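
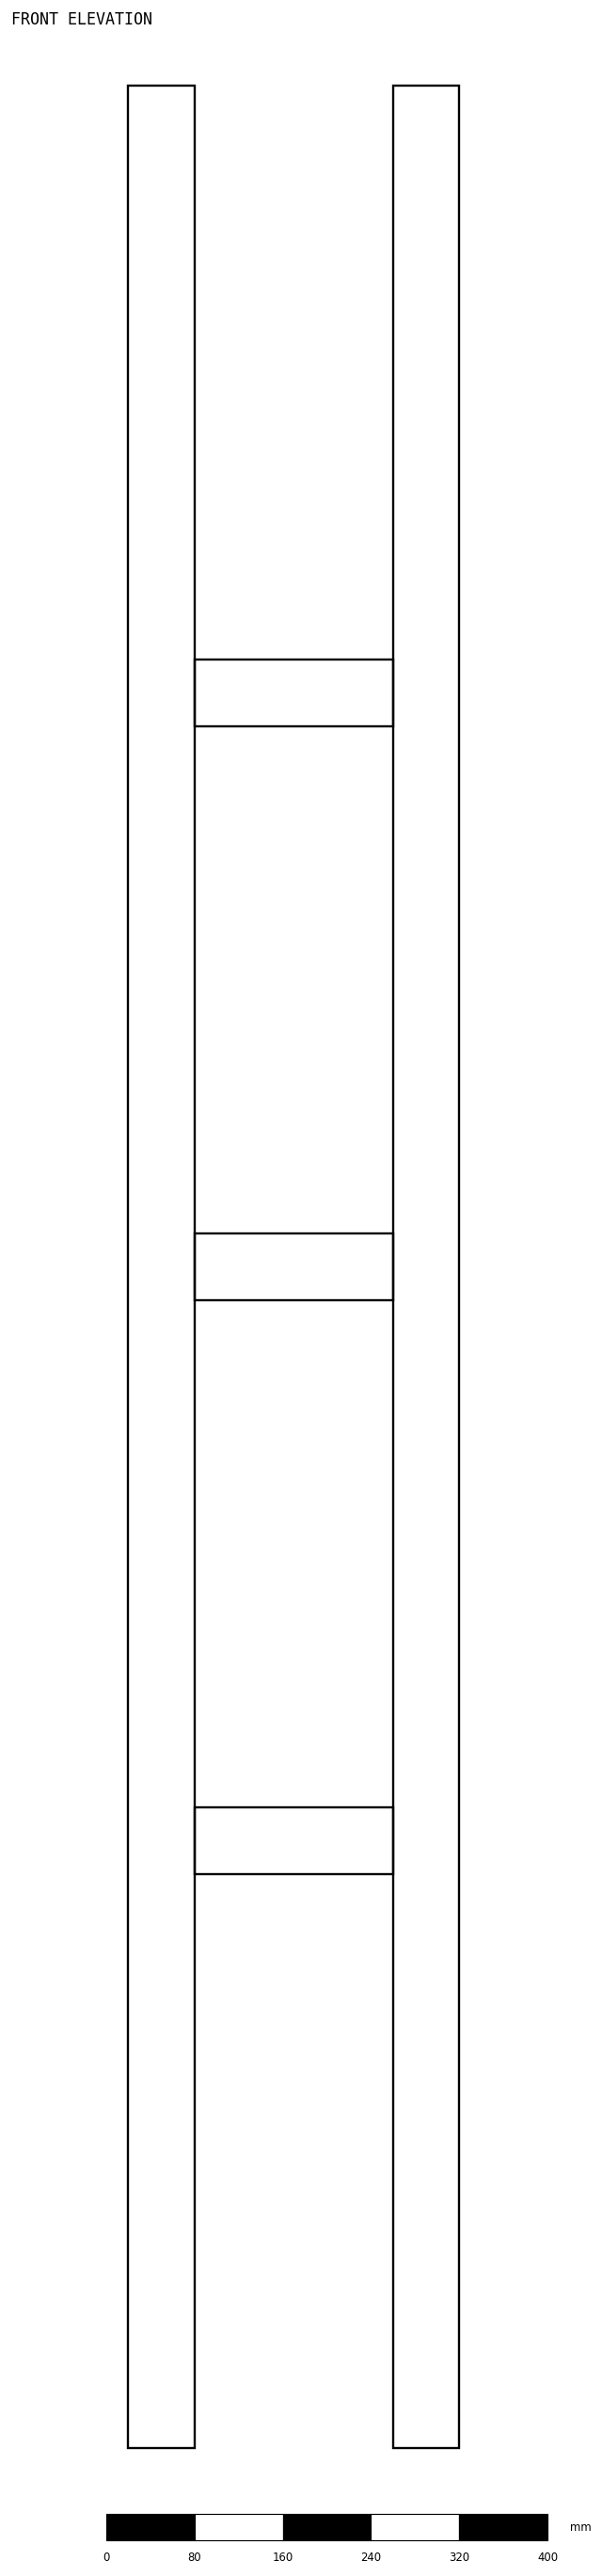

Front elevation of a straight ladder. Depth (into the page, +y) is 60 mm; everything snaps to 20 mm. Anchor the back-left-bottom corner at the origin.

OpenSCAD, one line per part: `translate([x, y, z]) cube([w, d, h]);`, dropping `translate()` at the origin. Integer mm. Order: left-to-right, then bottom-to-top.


cube([60, 60, 2140]);
translate([60, 0, 520]) cube([180, 60, 60]);
translate([60, 0, 1040]) cube([180, 60, 60]);
translate([60, 0, 1560]) cube([180, 60, 60]);
translate([240, 0, 0]) cube([60, 60, 2140]);


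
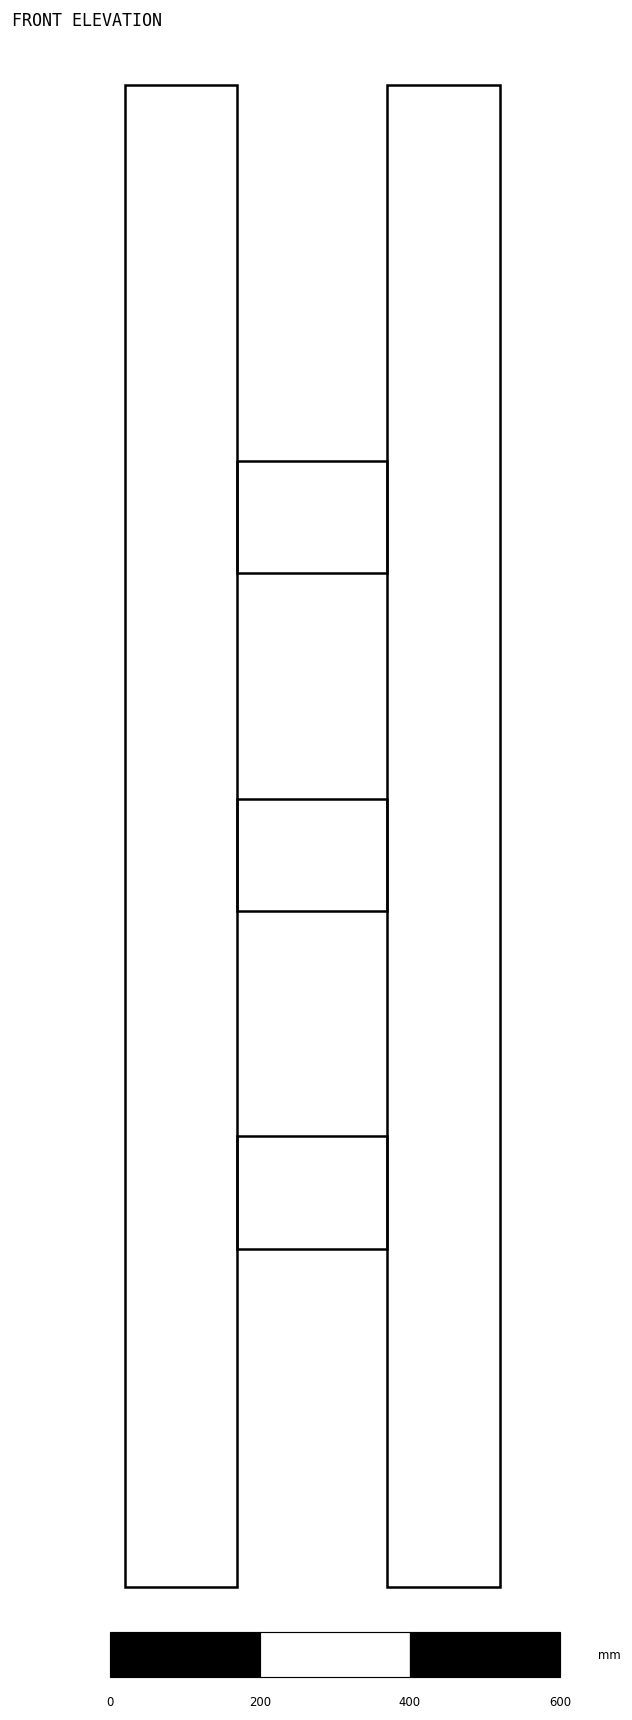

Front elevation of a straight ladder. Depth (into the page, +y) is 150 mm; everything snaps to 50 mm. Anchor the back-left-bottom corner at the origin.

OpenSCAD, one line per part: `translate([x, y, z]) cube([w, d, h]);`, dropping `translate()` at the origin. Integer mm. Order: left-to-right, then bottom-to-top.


cube([150, 150, 2000]);
translate([150, 0, 450]) cube([200, 150, 150]);
translate([150, 0, 900]) cube([200, 150, 150]);
translate([150, 0, 1350]) cube([200, 150, 150]);
translate([350, 0, 0]) cube([150, 150, 2000]);


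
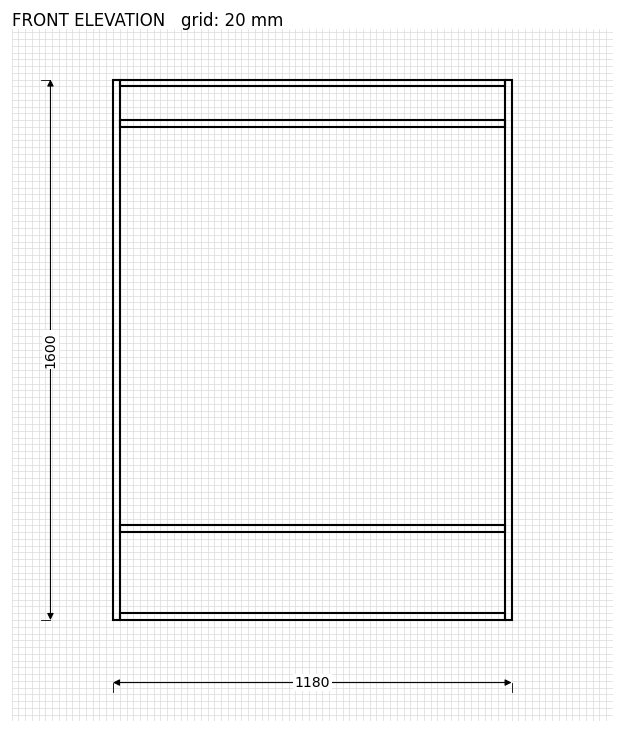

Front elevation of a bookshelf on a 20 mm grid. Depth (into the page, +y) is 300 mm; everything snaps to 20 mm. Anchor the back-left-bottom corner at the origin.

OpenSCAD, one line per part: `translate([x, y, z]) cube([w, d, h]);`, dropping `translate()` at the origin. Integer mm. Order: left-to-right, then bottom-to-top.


cube([20, 300, 1600]);
translate([20, 0, 0]) cube([1140, 300, 20]);
translate([20, 0, 260]) cube([1140, 300, 20]);
translate([20, 0, 1460]) cube([1140, 300, 20]);
translate([20, 0, 1580]) cube([1140, 300, 20]);
translate([1160, 0, 0]) cube([20, 300, 1600]);


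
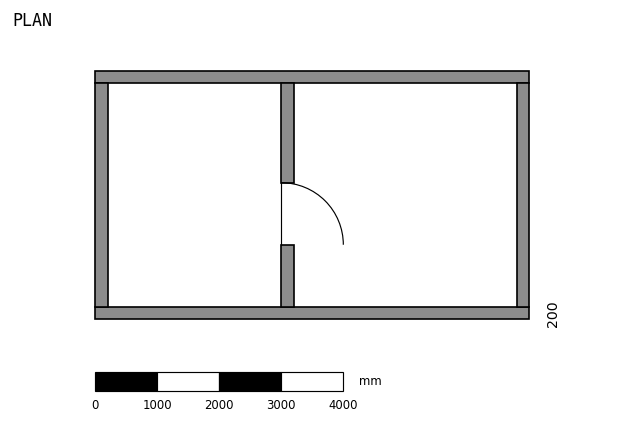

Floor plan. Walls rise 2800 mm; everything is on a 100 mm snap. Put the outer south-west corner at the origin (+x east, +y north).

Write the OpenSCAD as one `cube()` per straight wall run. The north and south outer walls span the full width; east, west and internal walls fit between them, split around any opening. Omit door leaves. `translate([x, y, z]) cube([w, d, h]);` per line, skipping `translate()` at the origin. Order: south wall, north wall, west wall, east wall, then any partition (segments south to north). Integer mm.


cube([7000, 200, 2800]);
translate([0, 3800, 0]) cube([7000, 200, 2800]);
translate([0, 200, 0]) cube([200, 3600, 2800]);
translate([6800, 200, 0]) cube([200, 3600, 2800]);
translate([3000, 200, 0]) cube([200, 1000, 2800]);
translate([3000, 2200, 0]) cube([200, 1600, 2800]);


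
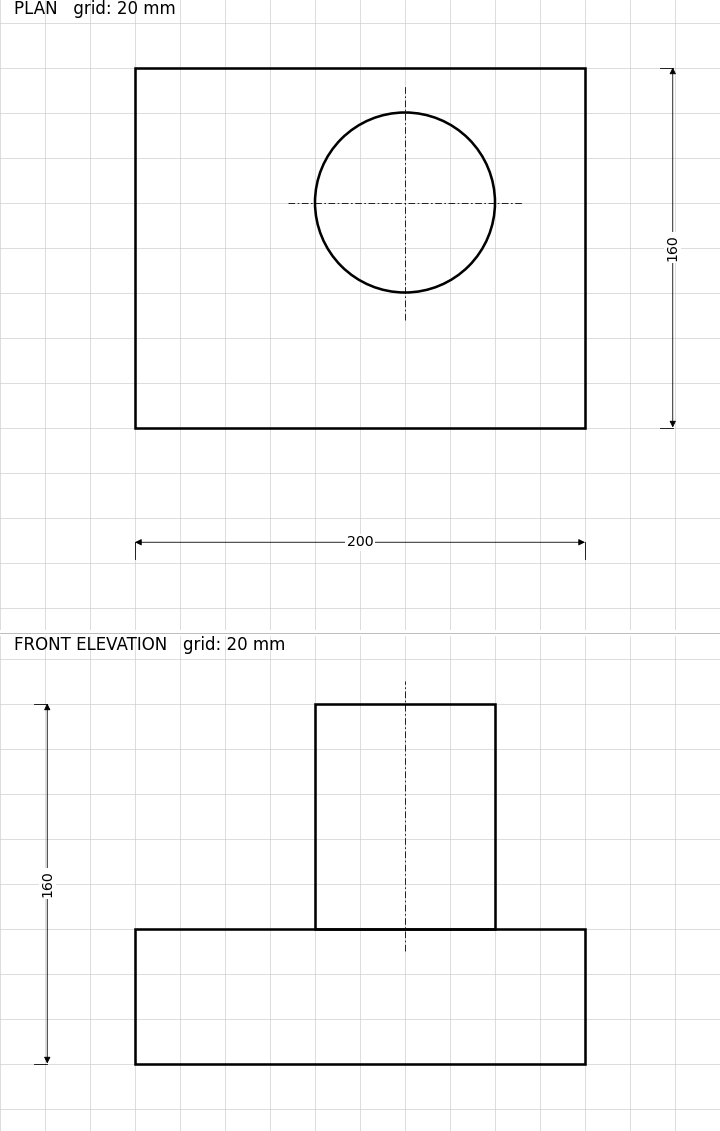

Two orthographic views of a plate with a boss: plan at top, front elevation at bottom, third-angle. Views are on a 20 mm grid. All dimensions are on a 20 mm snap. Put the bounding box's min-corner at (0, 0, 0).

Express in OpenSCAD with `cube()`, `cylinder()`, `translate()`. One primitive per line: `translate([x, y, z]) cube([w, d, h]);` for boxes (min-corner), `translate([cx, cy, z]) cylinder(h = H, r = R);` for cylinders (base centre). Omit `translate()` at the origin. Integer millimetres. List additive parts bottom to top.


cube([200, 160, 60]);
translate([120, 100, 60]) cylinder(h = 100, r = 40);


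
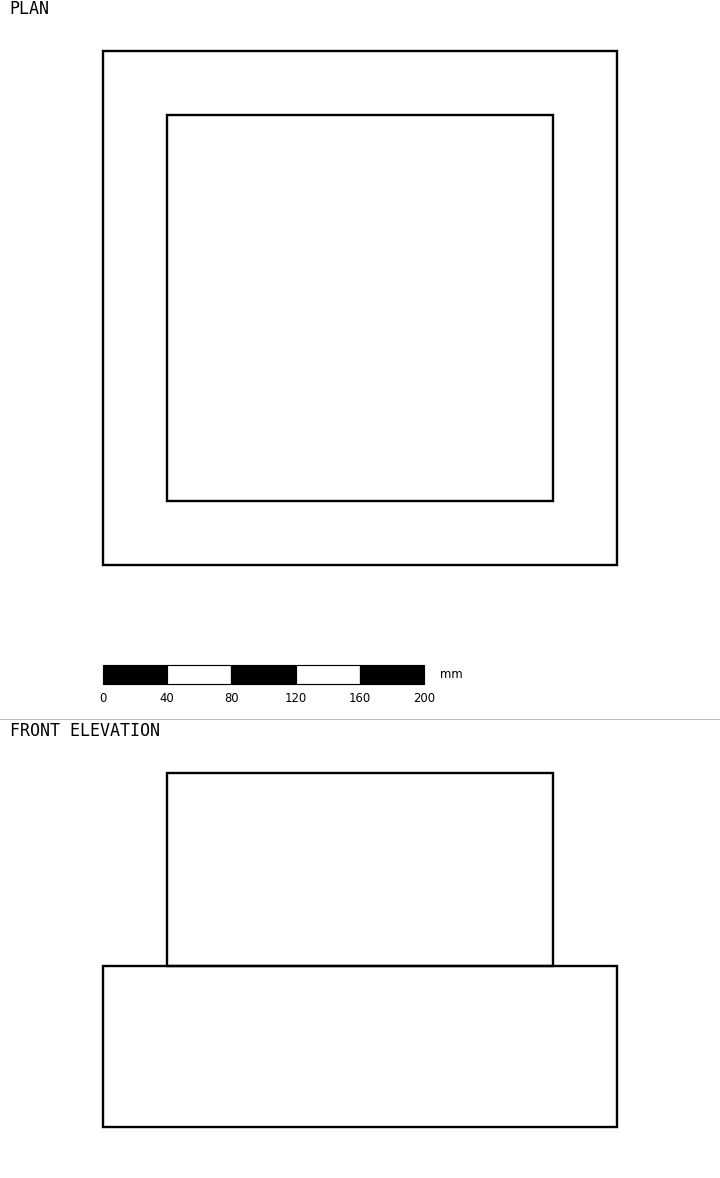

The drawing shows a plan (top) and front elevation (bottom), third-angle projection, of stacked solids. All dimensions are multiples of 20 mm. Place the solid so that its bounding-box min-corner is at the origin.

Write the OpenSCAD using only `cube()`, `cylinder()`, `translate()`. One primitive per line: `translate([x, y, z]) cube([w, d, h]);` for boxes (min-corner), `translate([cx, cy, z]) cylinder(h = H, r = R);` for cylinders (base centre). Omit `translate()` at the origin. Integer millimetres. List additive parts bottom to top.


cube([320, 320, 100]);
translate([40, 40, 100]) cube([240, 240, 120]);


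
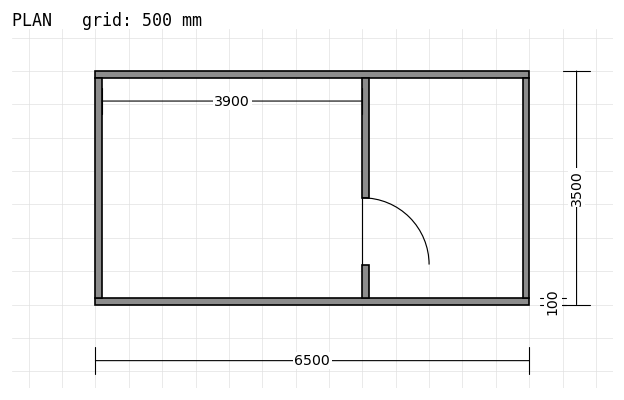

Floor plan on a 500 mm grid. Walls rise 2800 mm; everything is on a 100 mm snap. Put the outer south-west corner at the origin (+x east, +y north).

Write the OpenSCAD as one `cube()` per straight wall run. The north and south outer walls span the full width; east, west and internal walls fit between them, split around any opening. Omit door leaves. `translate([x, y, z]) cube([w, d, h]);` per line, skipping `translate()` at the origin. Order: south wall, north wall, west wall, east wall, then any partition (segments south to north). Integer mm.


cube([6500, 100, 2800]);
translate([0, 3400, 0]) cube([6500, 100, 2800]);
translate([0, 100, 0]) cube([100, 3300, 2800]);
translate([6400, 100, 0]) cube([100, 3300, 2800]);
translate([4000, 100, 0]) cube([100, 500, 2800]);
translate([4000, 1600, 0]) cube([100, 1800, 2800]);


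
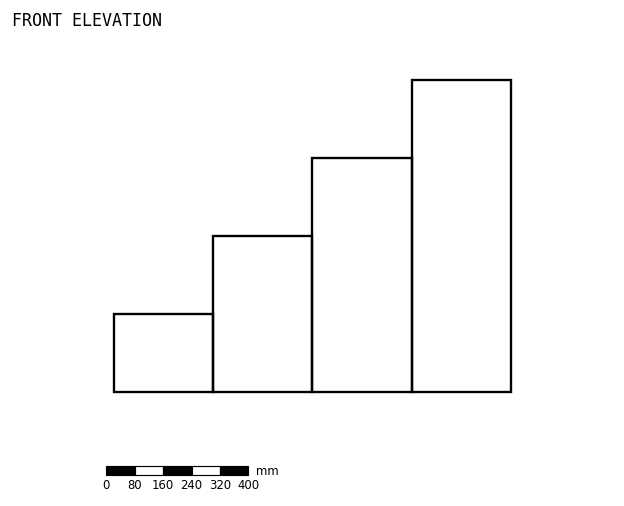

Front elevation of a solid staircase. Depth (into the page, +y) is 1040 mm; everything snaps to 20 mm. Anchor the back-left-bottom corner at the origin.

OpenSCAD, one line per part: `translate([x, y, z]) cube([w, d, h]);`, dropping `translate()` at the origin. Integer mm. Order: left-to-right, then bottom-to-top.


cube([280, 1040, 220]);
translate([280, 0, 0]) cube([280, 1040, 440]);
translate([560, 0, 0]) cube([280, 1040, 660]);
translate([840, 0, 0]) cube([280, 1040, 880]);


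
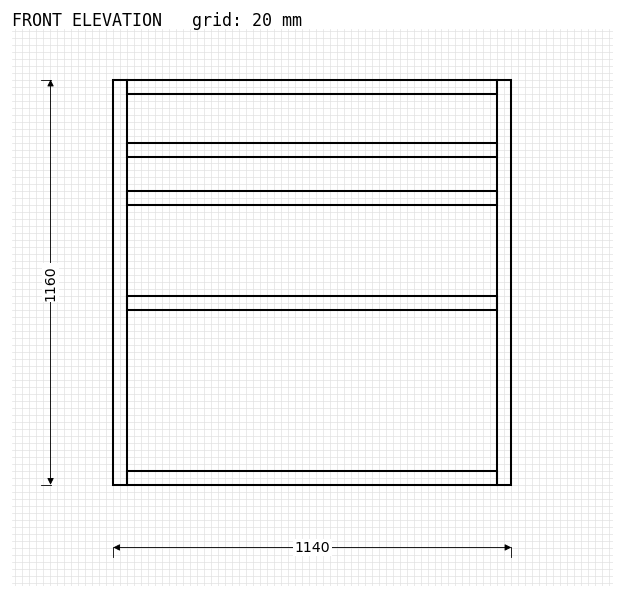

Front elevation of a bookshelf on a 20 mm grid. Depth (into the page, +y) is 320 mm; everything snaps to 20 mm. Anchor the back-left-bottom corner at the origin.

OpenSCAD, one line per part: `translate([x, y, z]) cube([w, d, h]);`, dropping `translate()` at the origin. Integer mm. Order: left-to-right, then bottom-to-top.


cube([40, 320, 1160]);
translate([40, 0, 0]) cube([1060, 320, 40]);
translate([40, 0, 500]) cube([1060, 320, 40]);
translate([40, 0, 800]) cube([1060, 320, 40]);
translate([40, 0, 940]) cube([1060, 320, 40]);
translate([40, 0, 1120]) cube([1060, 320, 40]);
translate([1100, 0, 0]) cube([40, 320, 1160]);


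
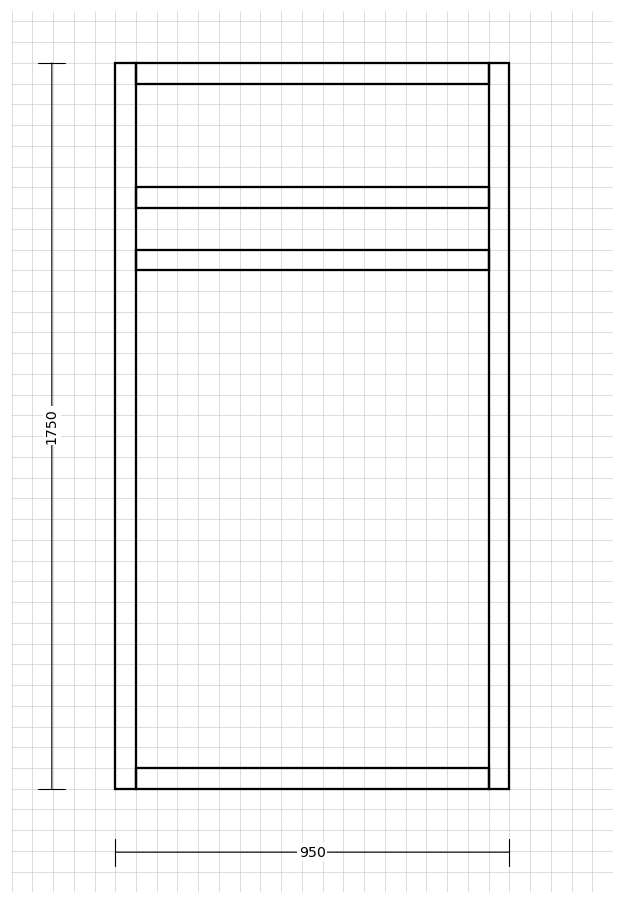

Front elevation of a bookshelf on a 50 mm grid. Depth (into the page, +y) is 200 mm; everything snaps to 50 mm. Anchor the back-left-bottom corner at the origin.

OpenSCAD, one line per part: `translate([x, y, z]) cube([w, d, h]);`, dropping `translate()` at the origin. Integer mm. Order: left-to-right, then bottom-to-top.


cube([50, 200, 1750]);
translate([50, 0, 0]) cube([850, 200, 50]);
translate([50, 0, 1250]) cube([850, 200, 50]);
translate([50, 0, 1400]) cube([850, 200, 50]);
translate([50, 0, 1700]) cube([850, 200, 50]);
translate([900, 0, 0]) cube([50, 200, 1750]);


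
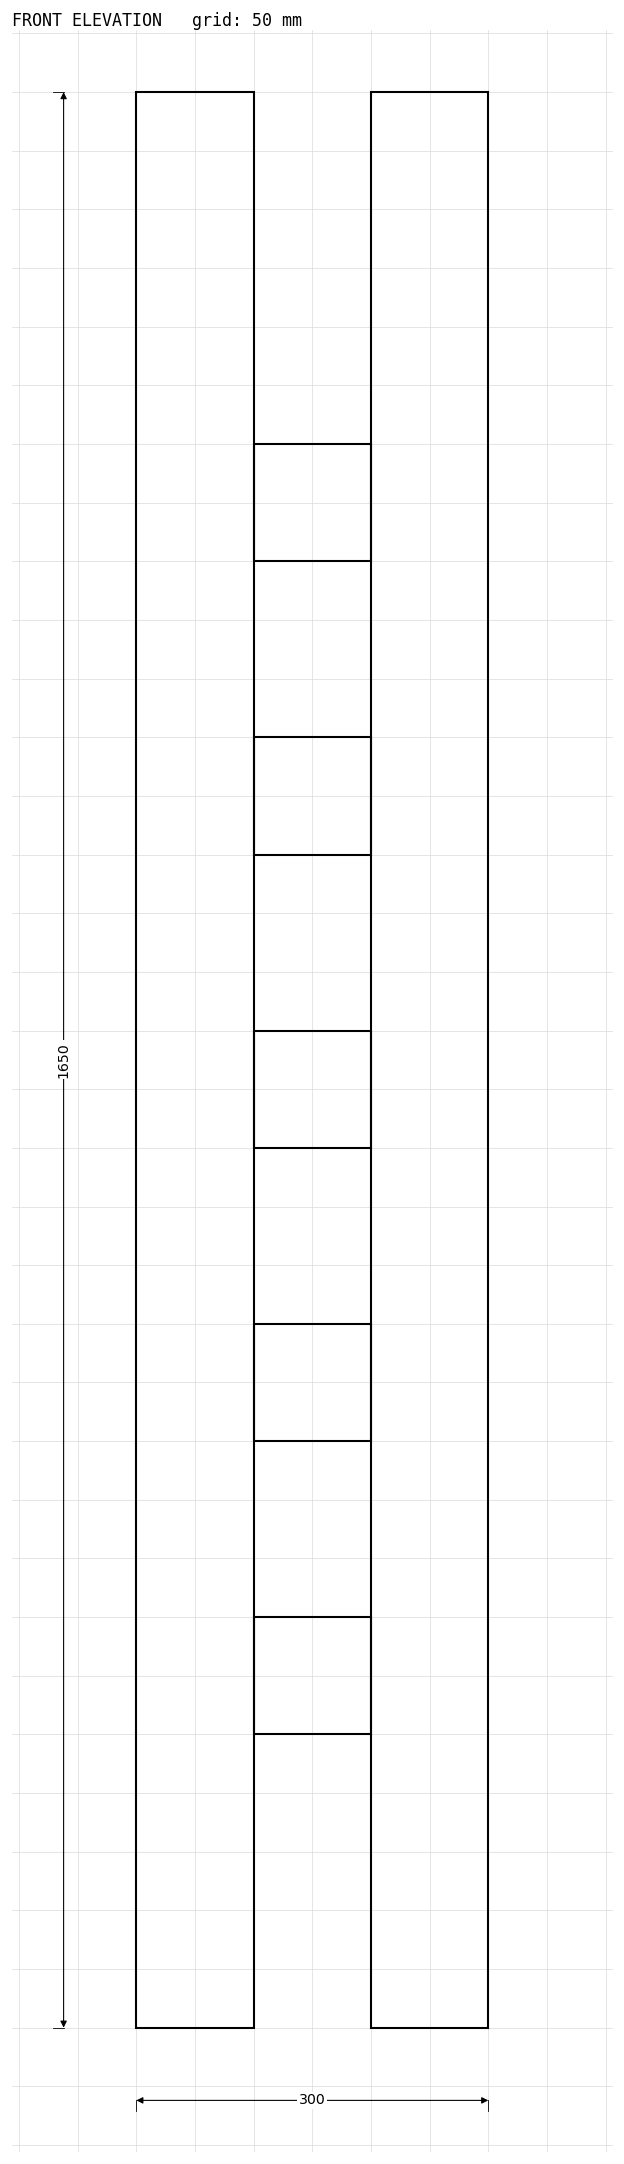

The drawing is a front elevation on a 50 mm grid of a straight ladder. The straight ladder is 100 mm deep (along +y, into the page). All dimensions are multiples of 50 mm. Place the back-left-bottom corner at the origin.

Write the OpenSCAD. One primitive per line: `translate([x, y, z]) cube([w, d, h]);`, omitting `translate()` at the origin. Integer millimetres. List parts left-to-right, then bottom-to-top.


cube([100, 100, 1650]);
translate([100, 0, 250]) cube([100, 100, 100]);
translate([100, 0, 500]) cube([100, 100, 100]);
translate([100, 0, 750]) cube([100, 100, 100]);
translate([100, 0, 1000]) cube([100, 100, 100]);
translate([100, 0, 1250]) cube([100, 100, 100]);
translate([200, 0, 0]) cube([100, 100, 1650]);


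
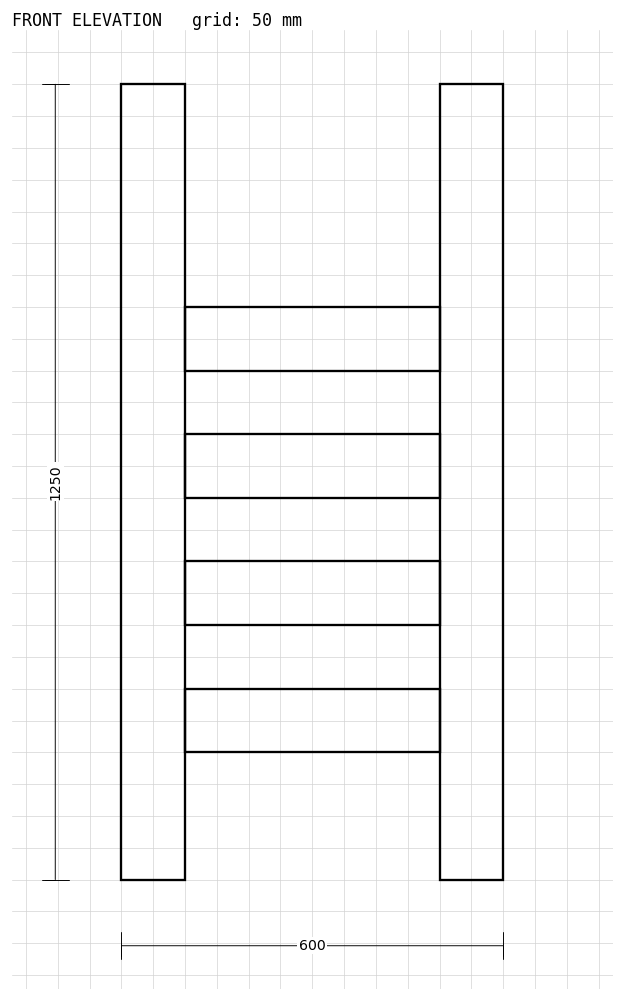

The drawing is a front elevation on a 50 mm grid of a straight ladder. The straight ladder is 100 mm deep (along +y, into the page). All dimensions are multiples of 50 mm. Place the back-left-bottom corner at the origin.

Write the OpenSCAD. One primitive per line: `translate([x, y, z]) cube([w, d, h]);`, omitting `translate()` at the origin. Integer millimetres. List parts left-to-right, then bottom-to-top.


cube([100, 100, 1250]);
translate([100, 0, 200]) cube([400, 100, 100]);
translate([100, 0, 400]) cube([400, 100, 100]);
translate([100, 0, 600]) cube([400, 100, 100]);
translate([100, 0, 800]) cube([400, 100, 100]);
translate([500, 0, 0]) cube([100, 100, 1250]);


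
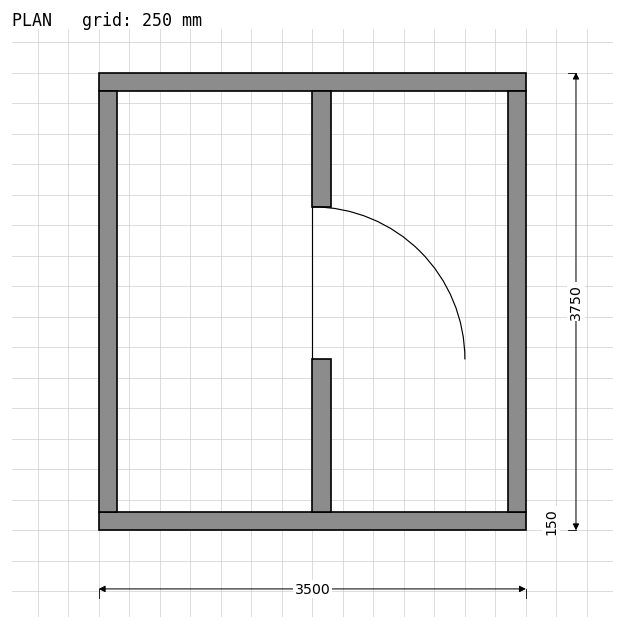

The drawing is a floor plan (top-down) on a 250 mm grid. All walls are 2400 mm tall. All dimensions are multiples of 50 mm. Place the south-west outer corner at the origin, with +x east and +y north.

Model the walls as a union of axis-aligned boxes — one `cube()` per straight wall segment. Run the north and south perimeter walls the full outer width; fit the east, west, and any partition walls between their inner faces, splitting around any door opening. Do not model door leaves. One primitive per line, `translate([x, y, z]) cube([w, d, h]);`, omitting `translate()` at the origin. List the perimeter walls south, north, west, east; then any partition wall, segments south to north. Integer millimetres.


cube([3500, 150, 2400]);
translate([0, 3600, 0]) cube([3500, 150, 2400]);
translate([0, 150, 0]) cube([150, 3450, 2400]);
translate([3350, 150, 0]) cube([150, 3450, 2400]);
translate([1750, 150, 0]) cube([150, 1250, 2400]);
translate([1750, 2650, 0]) cube([150, 950, 2400]);


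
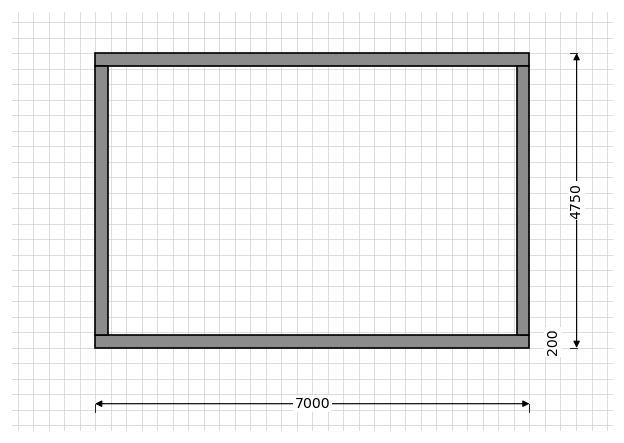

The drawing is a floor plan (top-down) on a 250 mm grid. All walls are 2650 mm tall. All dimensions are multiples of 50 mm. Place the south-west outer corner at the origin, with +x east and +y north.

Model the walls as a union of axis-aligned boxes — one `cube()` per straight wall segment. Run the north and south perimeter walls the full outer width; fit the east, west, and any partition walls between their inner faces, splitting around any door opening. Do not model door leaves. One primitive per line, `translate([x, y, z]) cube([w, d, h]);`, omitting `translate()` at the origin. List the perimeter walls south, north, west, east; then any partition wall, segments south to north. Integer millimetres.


cube([7000, 200, 2650]);
translate([0, 4550, 0]) cube([7000, 200, 2650]);
translate([0, 200, 0]) cube([200, 4350, 2650]);
translate([6800, 200, 0]) cube([200, 4350, 2650]);


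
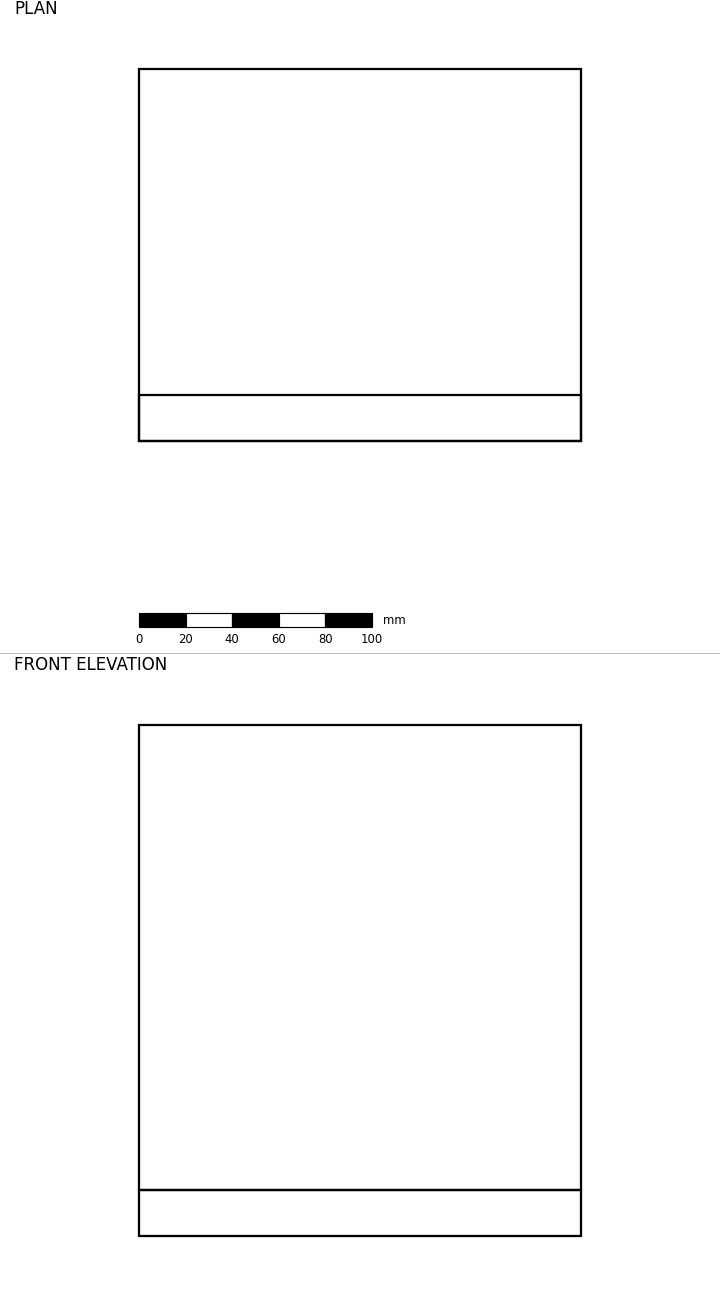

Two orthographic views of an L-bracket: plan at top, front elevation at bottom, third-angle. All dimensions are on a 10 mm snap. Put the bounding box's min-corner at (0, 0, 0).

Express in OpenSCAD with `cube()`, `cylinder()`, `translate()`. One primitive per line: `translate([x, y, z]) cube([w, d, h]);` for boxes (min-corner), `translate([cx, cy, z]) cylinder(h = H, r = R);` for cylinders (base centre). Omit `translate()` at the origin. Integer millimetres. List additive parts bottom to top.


cube([190, 160, 20]);
translate([0, 0, 20]) cube([190, 20, 200]);


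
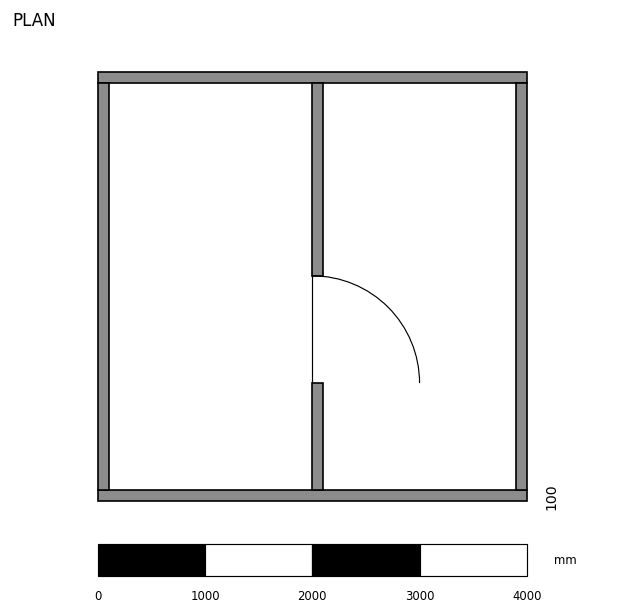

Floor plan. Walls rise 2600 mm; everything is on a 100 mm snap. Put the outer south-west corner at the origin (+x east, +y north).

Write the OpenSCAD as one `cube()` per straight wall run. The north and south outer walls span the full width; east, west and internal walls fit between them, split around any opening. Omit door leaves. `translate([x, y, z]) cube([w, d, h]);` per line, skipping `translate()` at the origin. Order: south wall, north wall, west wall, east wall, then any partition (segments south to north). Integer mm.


cube([4000, 100, 2600]);
translate([0, 3900, 0]) cube([4000, 100, 2600]);
translate([0, 100, 0]) cube([100, 3800, 2600]);
translate([3900, 100, 0]) cube([100, 3800, 2600]);
translate([2000, 100, 0]) cube([100, 1000, 2600]);
translate([2000, 2100, 0]) cube([100, 1800, 2600]);


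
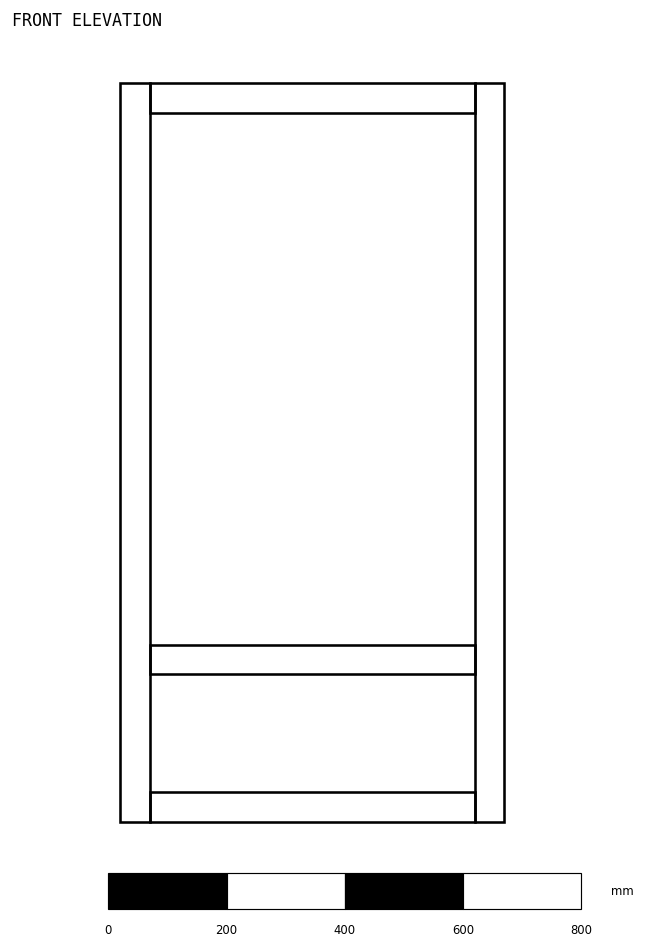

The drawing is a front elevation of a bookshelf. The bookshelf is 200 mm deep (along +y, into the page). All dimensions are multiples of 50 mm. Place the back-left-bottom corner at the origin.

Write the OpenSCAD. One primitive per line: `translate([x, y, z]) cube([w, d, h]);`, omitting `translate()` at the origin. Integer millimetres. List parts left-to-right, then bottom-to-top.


cube([50, 200, 1250]);
translate([50, 0, 0]) cube([550, 200, 50]);
translate([50, 0, 250]) cube([550, 200, 50]);
translate([50, 0, 1200]) cube([550, 200, 50]);
translate([600, 0, 0]) cube([50, 200, 1250]);


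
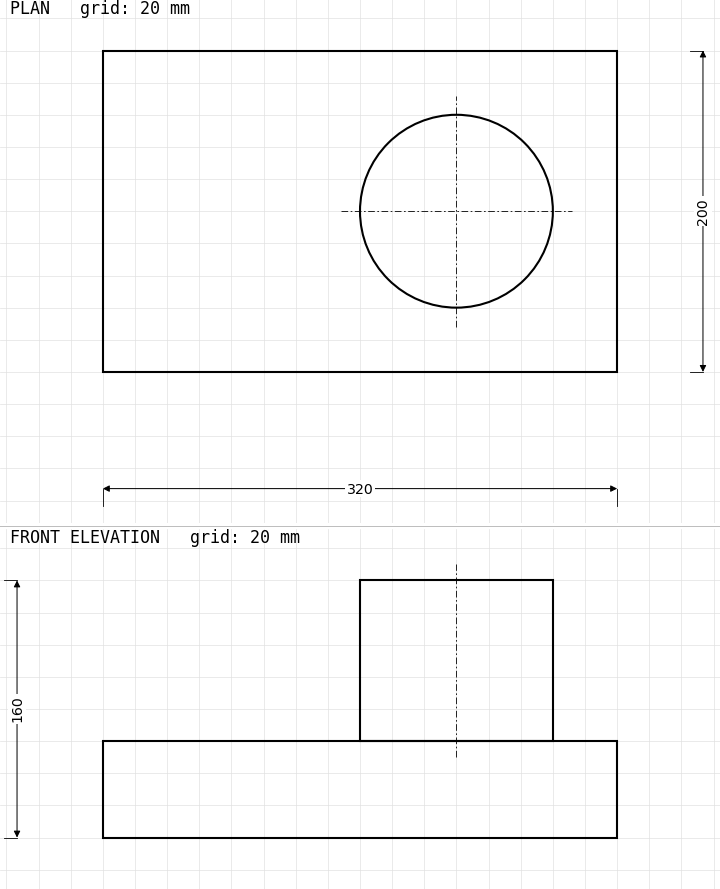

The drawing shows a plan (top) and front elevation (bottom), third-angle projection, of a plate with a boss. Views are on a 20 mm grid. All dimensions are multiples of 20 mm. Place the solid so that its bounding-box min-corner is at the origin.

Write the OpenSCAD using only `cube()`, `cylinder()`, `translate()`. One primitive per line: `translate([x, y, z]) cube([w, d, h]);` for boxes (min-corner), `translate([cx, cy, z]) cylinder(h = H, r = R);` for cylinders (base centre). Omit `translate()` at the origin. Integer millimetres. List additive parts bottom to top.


cube([320, 200, 60]);
translate([220, 100, 60]) cylinder(h = 100, r = 60);


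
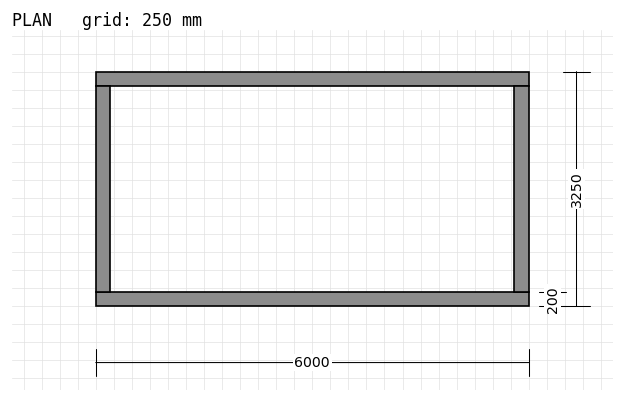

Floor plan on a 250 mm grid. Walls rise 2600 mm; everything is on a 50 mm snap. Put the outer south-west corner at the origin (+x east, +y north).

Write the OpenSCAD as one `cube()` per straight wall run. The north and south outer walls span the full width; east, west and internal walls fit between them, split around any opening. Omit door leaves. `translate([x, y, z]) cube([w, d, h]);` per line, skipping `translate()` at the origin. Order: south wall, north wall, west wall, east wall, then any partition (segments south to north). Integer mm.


cube([6000, 200, 2600]);
translate([0, 3050, 0]) cube([6000, 200, 2600]);
translate([0, 200, 0]) cube([200, 2850, 2600]);
translate([5800, 200, 0]) cube([200, 2850, 2600]);


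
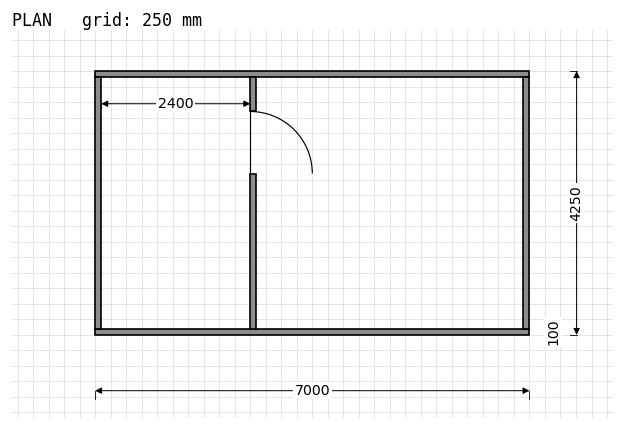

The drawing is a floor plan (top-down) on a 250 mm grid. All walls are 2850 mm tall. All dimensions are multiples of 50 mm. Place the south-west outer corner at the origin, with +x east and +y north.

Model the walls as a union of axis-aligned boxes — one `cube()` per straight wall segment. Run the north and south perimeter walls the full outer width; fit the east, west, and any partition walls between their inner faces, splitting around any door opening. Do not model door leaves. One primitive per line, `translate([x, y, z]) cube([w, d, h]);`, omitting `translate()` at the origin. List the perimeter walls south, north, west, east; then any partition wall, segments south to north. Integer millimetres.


cube([7000, 100, 2850]);
translate([0, 4150, 0]) cube([7000, 100, 2850]);
translate([0, 100, 0]) cube([100, 4050, 2850]);
translate([6900, 100, 0]) cube([100, 4050, 2850]);
translate([2500, 100, 0]) cube([100, 2500, 2850]);
translate([2500, 3600, 0]) cube([100, 550, 2850]);


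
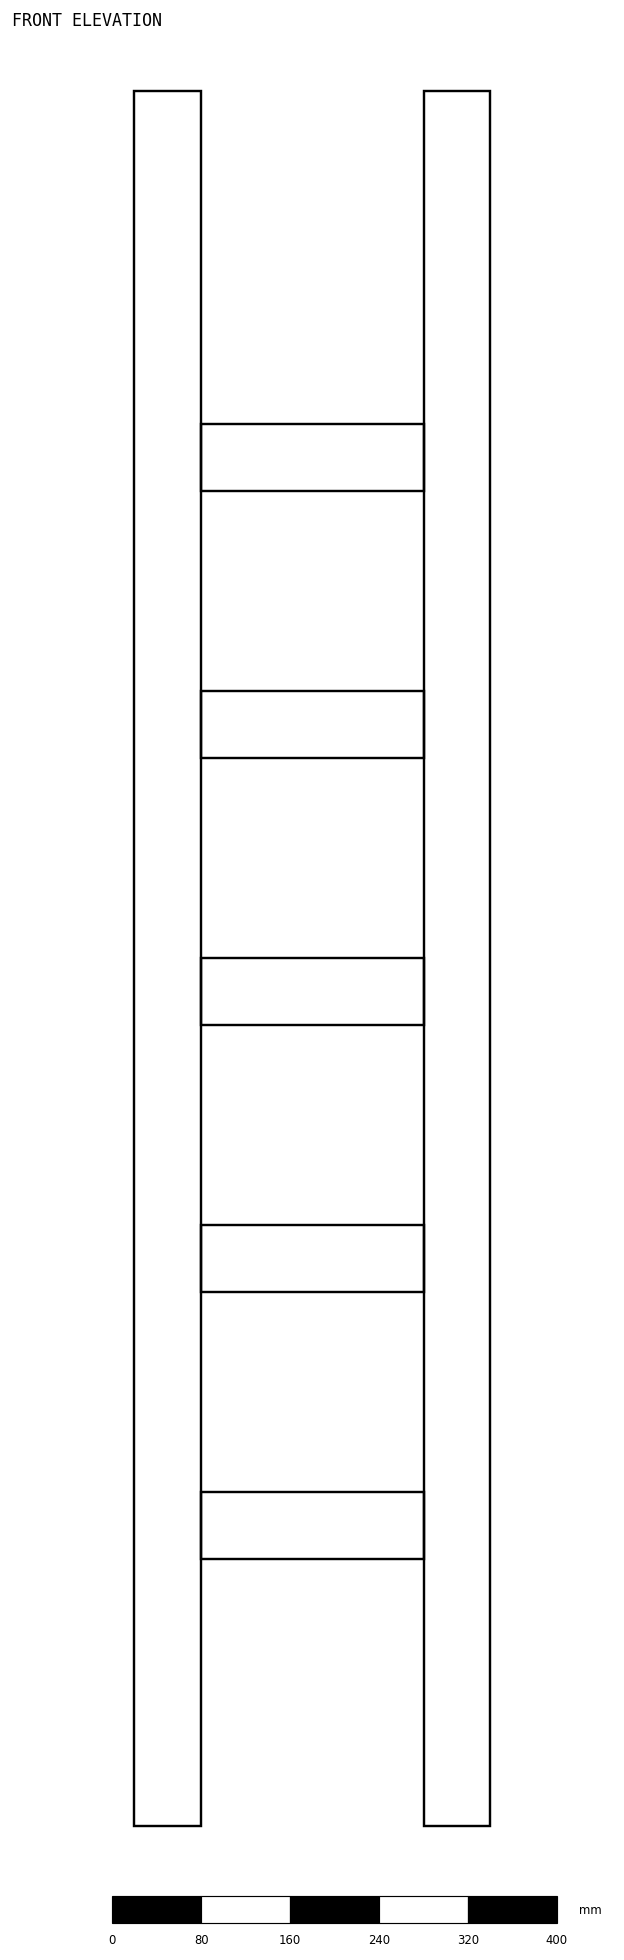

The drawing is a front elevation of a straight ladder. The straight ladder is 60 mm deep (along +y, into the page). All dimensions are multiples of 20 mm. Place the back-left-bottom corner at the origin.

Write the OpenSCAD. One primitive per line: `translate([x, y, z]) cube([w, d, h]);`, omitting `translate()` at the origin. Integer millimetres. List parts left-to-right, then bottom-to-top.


cube([60, 60, 1560]);
translate([60, 0, 240]) cube([200, 60, 60]);
translate([60, 0, 480]) cube([200, 60, 60]);
translate([60, 0, 720]) cube([200, 60, 60]);
translate([60, 0, 960]) cube([200, 60, 60]);
translate([60, 0, 1200]) cube([200, 60, 60]);
translate([260, 0, 0]) cube([60, 60, 1560]);


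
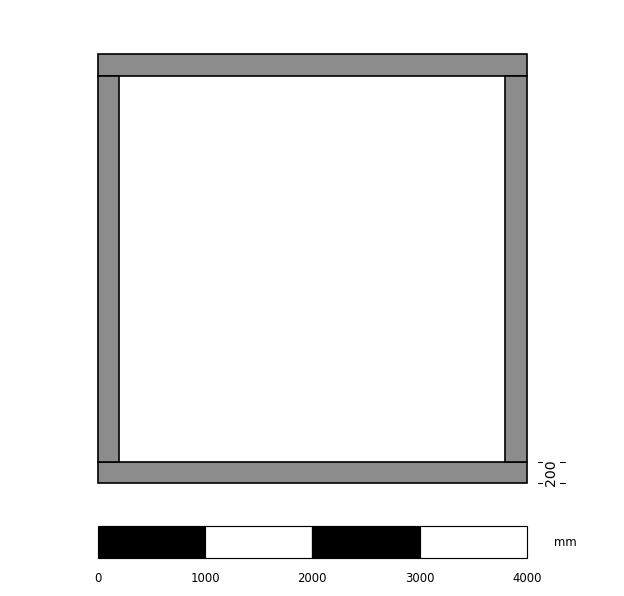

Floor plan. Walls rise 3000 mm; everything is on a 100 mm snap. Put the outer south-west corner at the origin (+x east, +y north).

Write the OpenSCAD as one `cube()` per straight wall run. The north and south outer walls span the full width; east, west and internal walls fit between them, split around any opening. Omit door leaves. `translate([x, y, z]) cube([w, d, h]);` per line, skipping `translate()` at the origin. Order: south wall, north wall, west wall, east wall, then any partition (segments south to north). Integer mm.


cube([4000, 200, 3000]);
translate([0, 3800, 0]) cube([4000, 200, 3000]);
translate([0, 200, 0]) cube([200, 3600, 3000]);
translate([3800, 200, 0]) cube([200, 3600, 3000]);


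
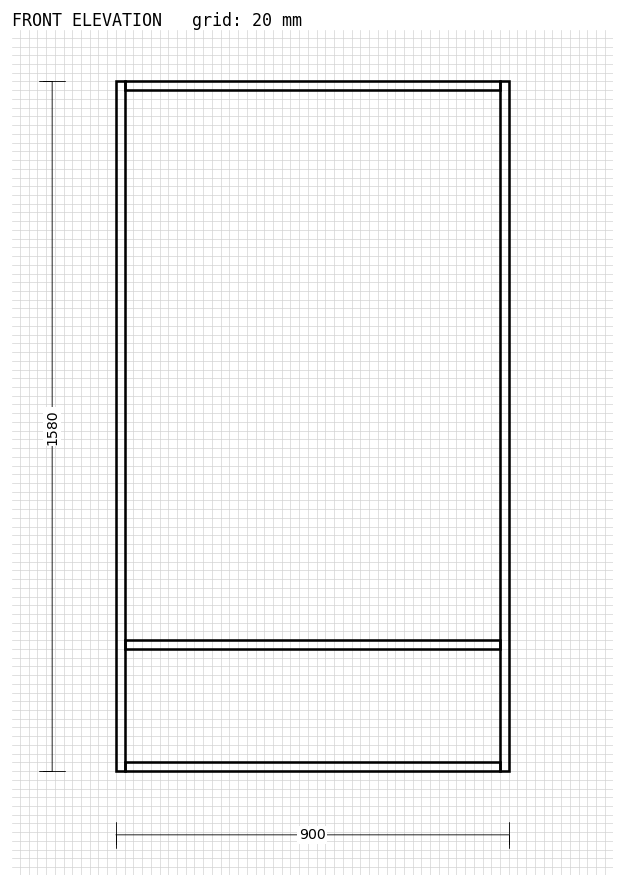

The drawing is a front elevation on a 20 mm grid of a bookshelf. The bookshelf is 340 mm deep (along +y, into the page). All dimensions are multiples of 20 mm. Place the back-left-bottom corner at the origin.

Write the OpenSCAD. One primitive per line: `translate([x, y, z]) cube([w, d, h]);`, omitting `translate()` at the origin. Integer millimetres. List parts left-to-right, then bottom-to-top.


cube([20, 340, 1580]);
translate([20, 0, 0]) cube([860, 340, 20]);
translate([20, 0, 280]) cube([860, 340, 20]);
translate([20, 0, 1560]) cube([860, 340, 20]);
translate([880, 0, 0]) cube([20, 340, 1580]);


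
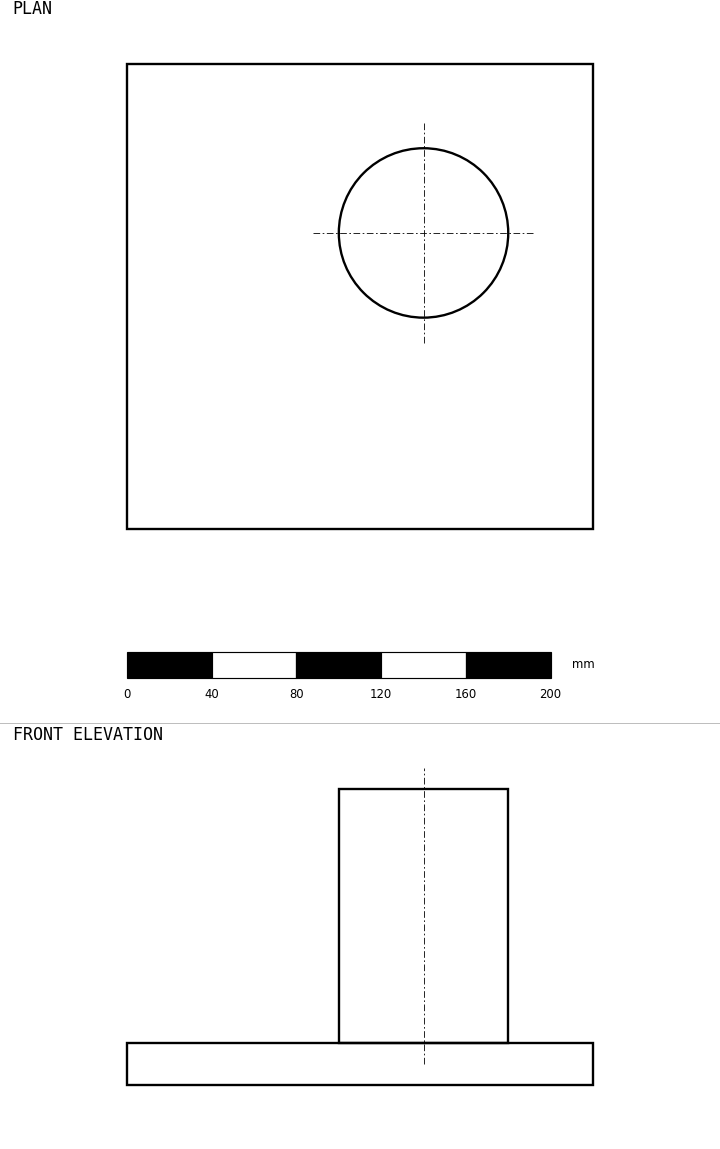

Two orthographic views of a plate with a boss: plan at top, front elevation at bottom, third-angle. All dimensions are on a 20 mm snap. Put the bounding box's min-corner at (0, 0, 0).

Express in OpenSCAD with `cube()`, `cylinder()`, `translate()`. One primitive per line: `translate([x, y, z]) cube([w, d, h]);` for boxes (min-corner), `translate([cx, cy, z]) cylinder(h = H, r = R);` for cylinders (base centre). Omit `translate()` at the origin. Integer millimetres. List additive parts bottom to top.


cube([220, 220, 20]);
translate([140, 140, 20]) cylinder(h = 120, r = 40);


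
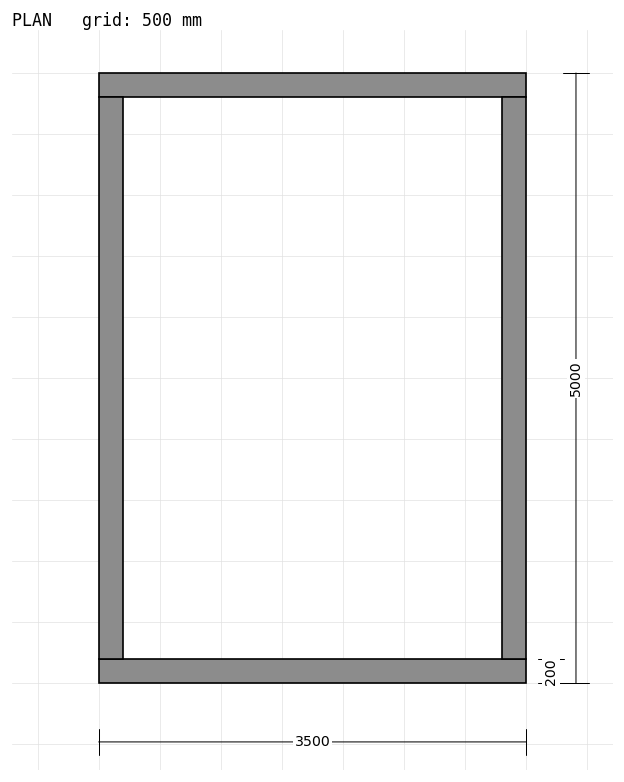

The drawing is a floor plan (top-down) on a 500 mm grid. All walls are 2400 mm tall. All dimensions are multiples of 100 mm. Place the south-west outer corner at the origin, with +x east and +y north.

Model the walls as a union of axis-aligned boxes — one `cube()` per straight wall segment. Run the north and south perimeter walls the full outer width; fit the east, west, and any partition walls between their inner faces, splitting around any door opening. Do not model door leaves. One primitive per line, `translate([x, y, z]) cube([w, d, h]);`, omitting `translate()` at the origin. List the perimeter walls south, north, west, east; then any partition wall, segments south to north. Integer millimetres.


cube([3500, 200, 2400]);
translate([0, 4800, 0]) cube([3500, 200, 2400]);
translate([0, 200, 0]) cube([200, 4600, 2400]);
translate([3300, 200, 0]) cube([200, 4600, 2400]);


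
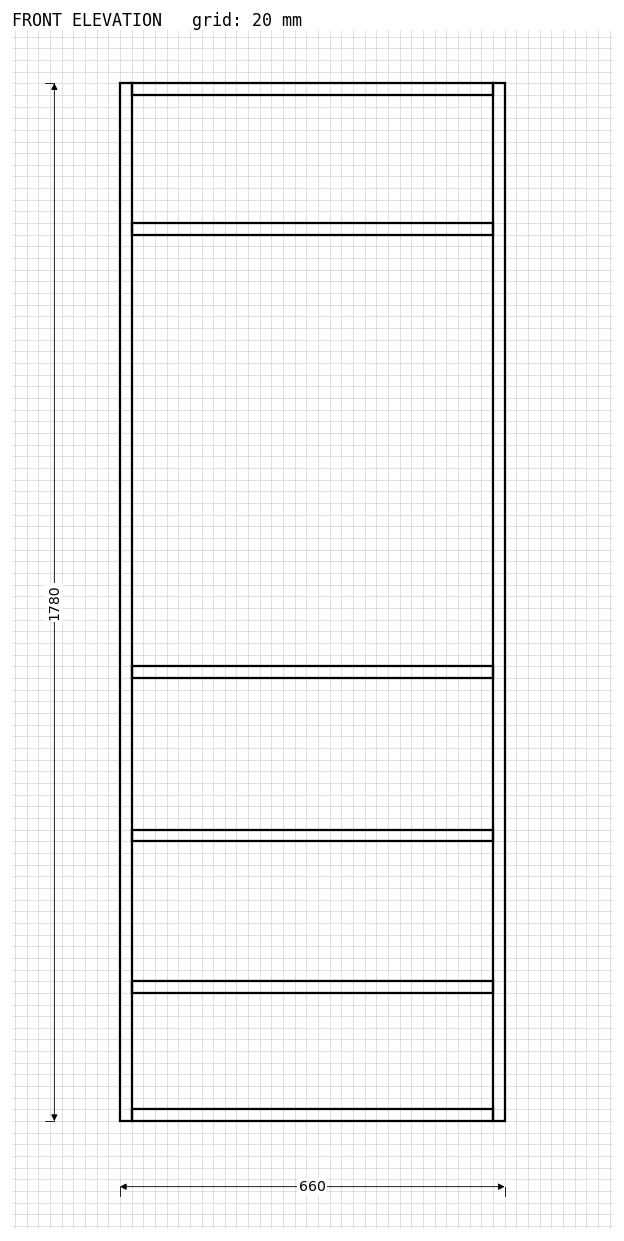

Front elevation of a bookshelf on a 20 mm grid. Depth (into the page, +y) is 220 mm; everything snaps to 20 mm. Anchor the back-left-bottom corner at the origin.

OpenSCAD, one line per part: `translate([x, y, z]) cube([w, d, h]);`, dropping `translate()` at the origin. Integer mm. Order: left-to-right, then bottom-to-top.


cube([20, 220, 1780]);
translate([20, 0, 0]) cube([620, 220, 20]);
translate([20, 0, 220]) cube([620, 220, 20]);
translate([20, 0, 480]) cube([620, 220, 20]);
translate([20, 0, 760]) cube([620, 220, 20]);
translate([20, 0, 1520]) cube([620, 220, 20]);
translate([20, 0, 1760]) cube([620, 220, 20]);
translate([640, 0, 0]) cube([20, 220, 1780]);


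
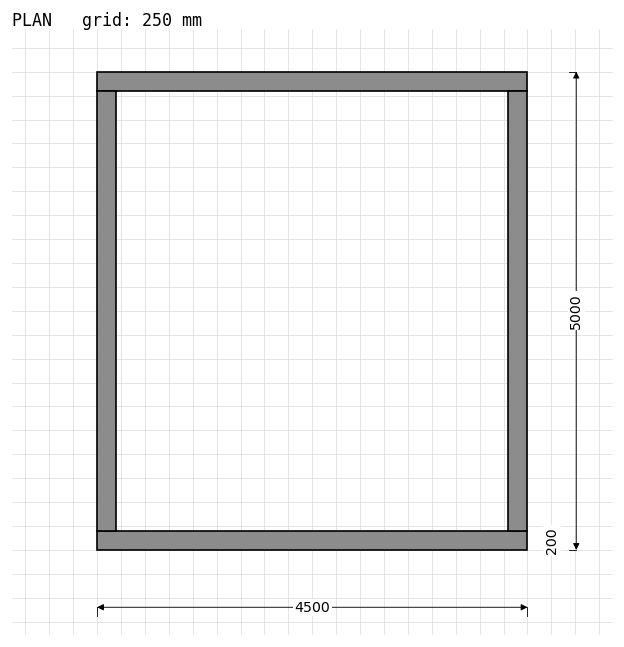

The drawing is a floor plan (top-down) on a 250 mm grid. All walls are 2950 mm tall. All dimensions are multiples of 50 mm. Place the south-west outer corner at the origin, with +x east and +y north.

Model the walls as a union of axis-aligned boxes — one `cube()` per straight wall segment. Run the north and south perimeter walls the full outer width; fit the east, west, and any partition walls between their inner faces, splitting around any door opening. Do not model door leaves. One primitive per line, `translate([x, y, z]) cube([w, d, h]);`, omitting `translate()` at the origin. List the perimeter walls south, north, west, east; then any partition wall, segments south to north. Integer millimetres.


cube([4500, 200, 2950]);
translate([0, 4800, 0]) cube([4500, 200, 2950]);
translate([0, 200, 0]) cube([200, 4600, 2950]);
translate([4300, 200, 0]) cube([200, 4600, 2950]);


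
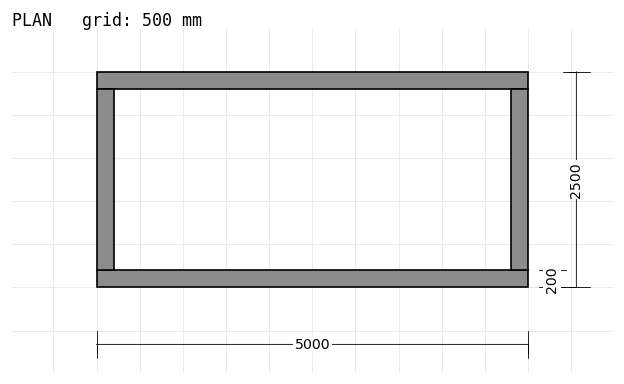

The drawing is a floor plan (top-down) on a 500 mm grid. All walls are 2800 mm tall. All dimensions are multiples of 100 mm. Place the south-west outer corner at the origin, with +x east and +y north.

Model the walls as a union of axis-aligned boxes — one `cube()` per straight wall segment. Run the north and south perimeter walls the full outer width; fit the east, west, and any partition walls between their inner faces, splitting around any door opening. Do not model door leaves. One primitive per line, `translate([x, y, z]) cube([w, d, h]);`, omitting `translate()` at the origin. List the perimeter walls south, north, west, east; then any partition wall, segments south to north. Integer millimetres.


cube([5000, 200, 2800]);
translate([0, 2300, 0]) cube([5000, 200, 2800]);
translate([0, 200, 0]) cube([200, 2100, 2800]);
translate([4800, 200, 0]) cube([200, 2100, 2800]);


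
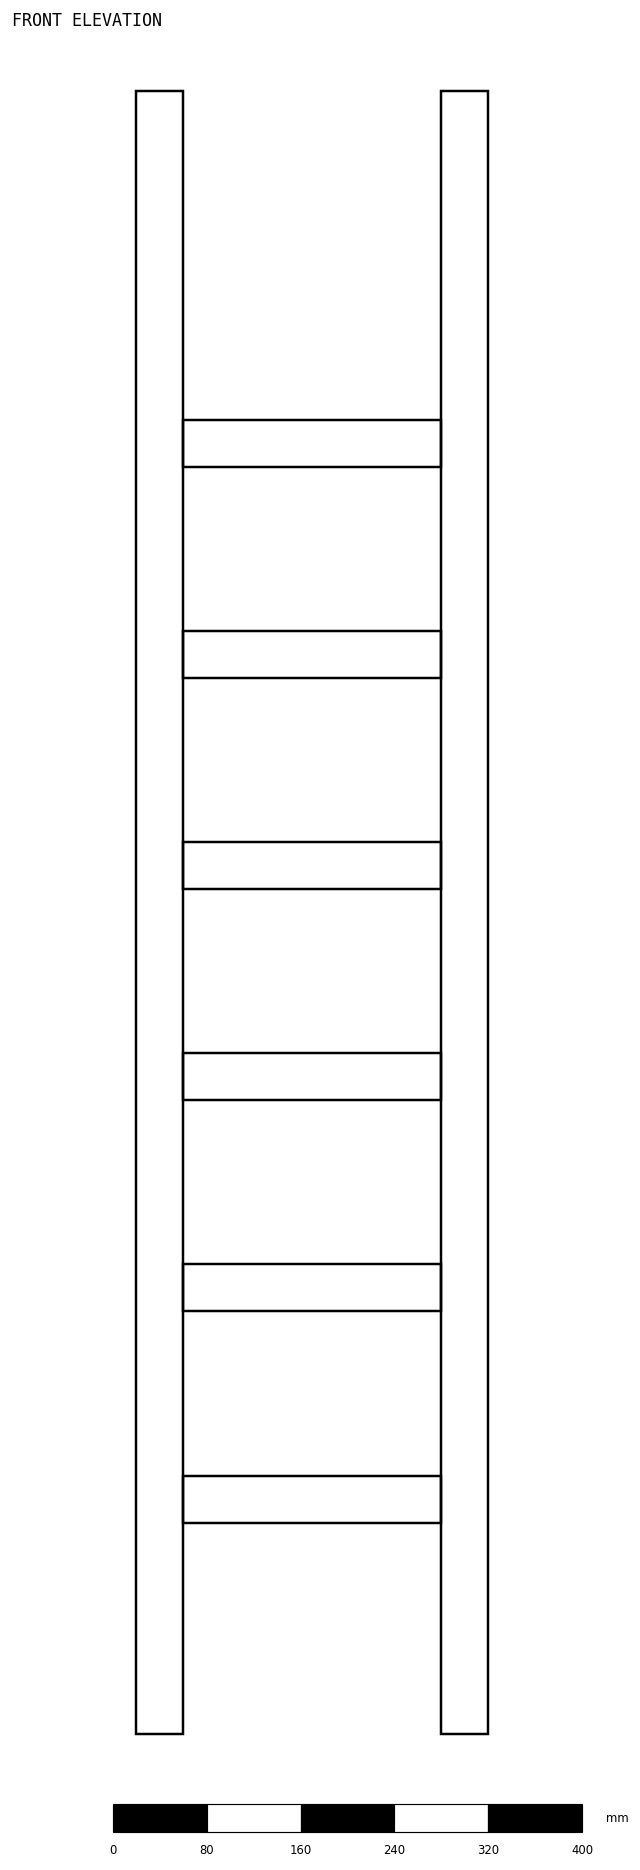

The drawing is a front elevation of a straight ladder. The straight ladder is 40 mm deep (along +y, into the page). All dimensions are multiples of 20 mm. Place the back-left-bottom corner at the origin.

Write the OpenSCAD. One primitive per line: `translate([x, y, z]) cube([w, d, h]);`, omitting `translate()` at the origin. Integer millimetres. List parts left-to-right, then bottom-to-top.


cube([40, 40, 1400]);
translate([40, 0, 180]) cube([220, 40, 40]);
translate([40, 0, 360]) cube([220, 40, 40]);
translate([40, 0, 540]) cube([220, 40, 40]);
translate([40, 0, 720]) cube([220, 40, 40]);
translate([40, 0, 900]) cube([220, 40, 40]);
translate([40, 0, 1080]) cube([220, 40, 40]);
translate([260, 0, 0]) cube([40, 40, 1400]);


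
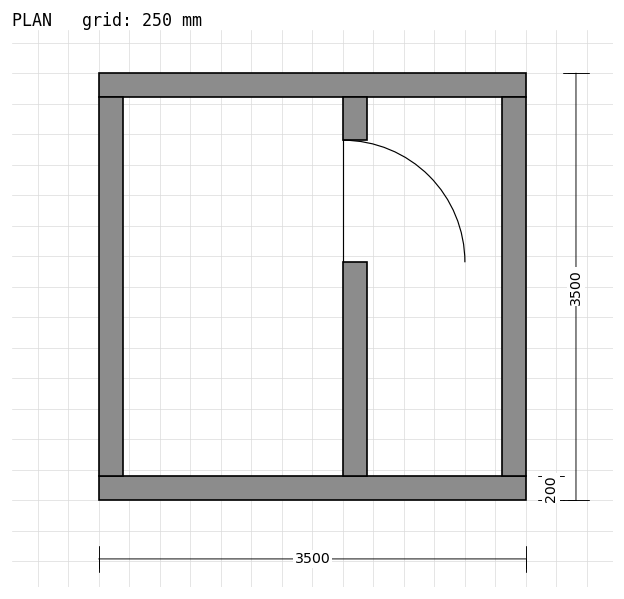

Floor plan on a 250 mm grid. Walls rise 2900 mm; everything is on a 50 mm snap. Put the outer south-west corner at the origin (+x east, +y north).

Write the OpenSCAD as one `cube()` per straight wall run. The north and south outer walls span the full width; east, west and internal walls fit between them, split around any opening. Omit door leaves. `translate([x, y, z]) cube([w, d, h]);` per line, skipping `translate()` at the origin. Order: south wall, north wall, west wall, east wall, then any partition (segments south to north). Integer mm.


cube([3500, 200, 2900]);
translate([0, 3300, 0]) cube([3500, 200, 2900]);
translate([0, 200, 0]) cube([200, 3100, 2900]);
translate([3300, 200, 0]) cube([200, 3100, 2900]);
translate([2000, 200, 0]) cube([200, 1750, 2900]);
translate([2000, 2950, 0]) cube([200, 350, 2900]);


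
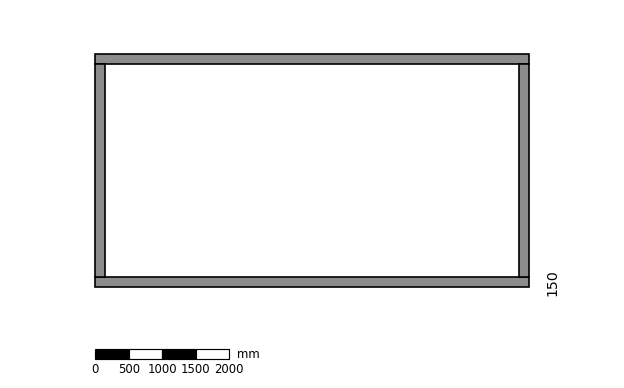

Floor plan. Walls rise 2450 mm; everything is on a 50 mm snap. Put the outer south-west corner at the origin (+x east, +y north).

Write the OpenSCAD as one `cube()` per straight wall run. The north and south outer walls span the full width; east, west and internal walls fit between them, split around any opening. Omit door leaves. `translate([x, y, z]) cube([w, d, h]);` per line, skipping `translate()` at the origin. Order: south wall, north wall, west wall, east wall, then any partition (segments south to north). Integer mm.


cube([6500, 150, 2450]);
translate([0, 3350, 0]) cube([6500, 150, 2450]);
translate([0, 150, 0]) cube([150, 3200, 2450]);
translate([6350, 150, 0]) cube([150, 3200, 2450]);


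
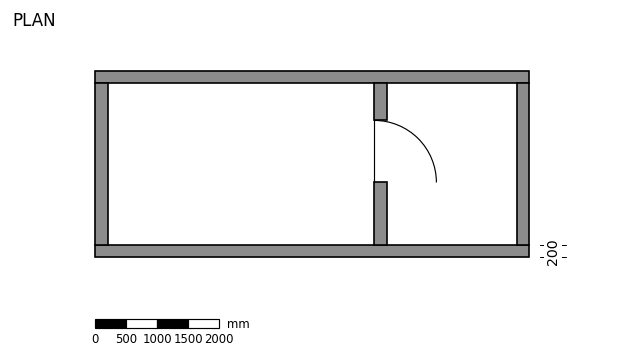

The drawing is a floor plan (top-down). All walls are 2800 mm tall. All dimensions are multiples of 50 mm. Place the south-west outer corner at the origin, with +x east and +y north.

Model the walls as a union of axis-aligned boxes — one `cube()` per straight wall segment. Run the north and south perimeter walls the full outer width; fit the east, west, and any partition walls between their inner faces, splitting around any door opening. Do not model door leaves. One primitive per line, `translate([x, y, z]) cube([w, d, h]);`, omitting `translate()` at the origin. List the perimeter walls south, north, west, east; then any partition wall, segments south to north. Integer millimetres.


cube([7000, 200, 2800]);
translate([0, 2800, 0]) cube([7000, 200, 2800]);
translate([0, 200, 0]) cube([200, 2600, 2800]);
translate([6800, 200, 0]) cube([200, 2600, 2800]);
translate([4500, 200, 0]) cube([200, 1000, 2800]);
translate([4500, 2200, 0]) cube([200, 600, 2800]);


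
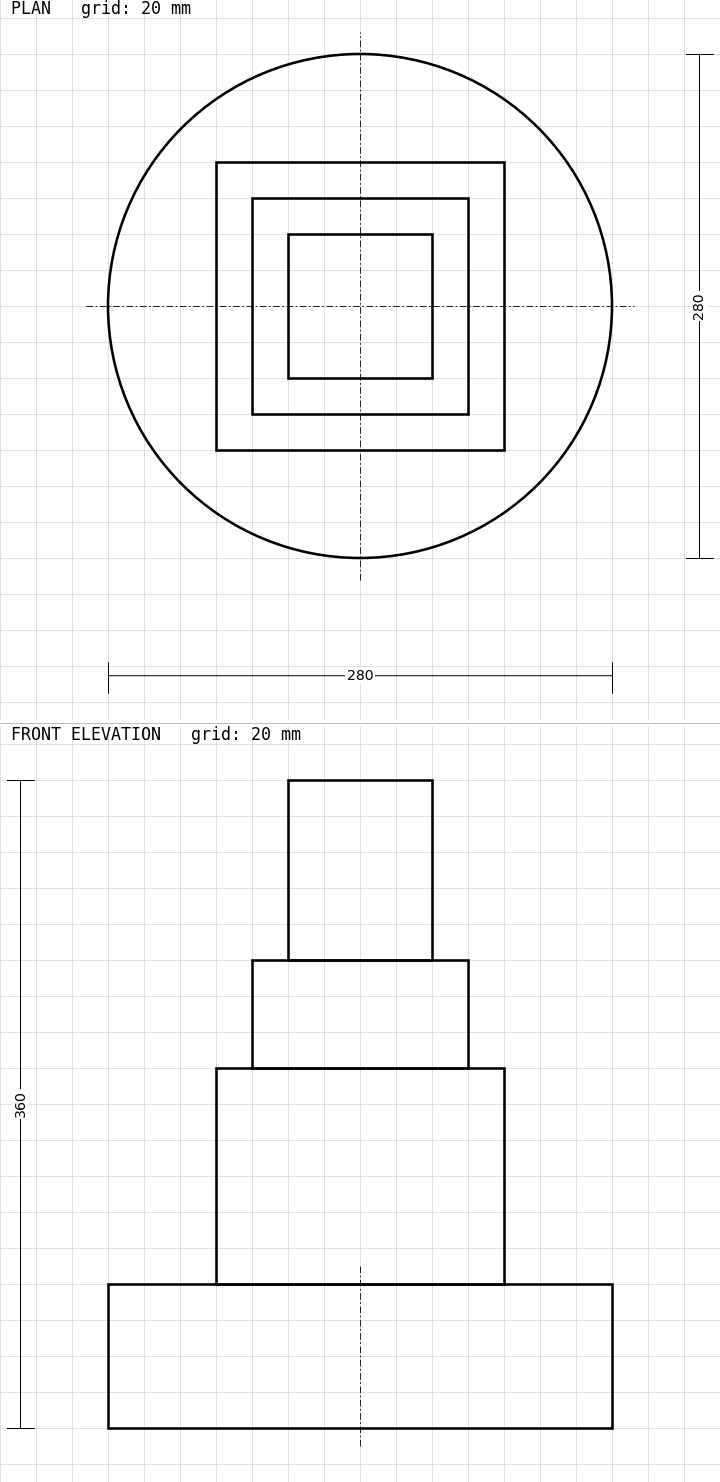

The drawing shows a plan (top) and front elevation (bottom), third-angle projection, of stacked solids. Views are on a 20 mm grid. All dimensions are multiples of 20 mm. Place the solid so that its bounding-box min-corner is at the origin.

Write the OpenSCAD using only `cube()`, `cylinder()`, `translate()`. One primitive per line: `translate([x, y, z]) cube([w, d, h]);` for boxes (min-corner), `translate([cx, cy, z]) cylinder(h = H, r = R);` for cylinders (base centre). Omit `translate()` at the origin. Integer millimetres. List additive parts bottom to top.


translate([140, 140, 0]) cylinder(h = 80, r = 140);
translate([60, 60, 80]) cube([160, 160, 120]);
translate([80, 80, 200]) cube([120, 120, 60]);
translate([100, 100, 260]) cube([80, 80, 100]);


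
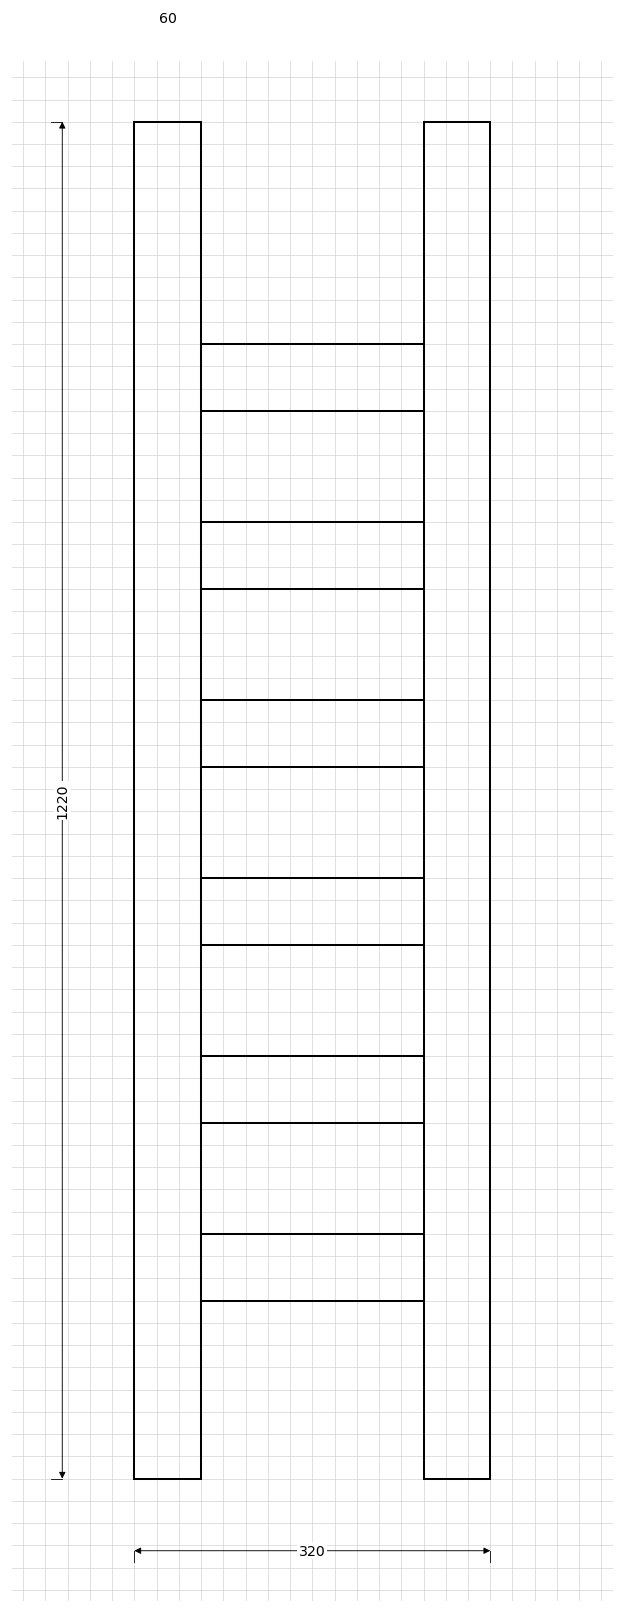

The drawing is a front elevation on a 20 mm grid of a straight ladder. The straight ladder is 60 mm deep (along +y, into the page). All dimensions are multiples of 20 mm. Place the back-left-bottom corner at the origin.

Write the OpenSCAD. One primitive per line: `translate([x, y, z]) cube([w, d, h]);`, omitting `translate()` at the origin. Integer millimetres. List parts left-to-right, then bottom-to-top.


cube([60, 60, 1220]);
translate([60, 0, 160]) cube([200, 60, 60]);
translate([60, 0, 320]) cube([200, 60, 60]);
translate([60, 0, 480]) cube([200, 60, 60]);
translate([60, 0, 640]) cube([200, 60, 60]);
translate([60, 0, 800]) cube([200, 60, 60]);
translate([60, 0, 960]) cube([200, 60, 60]);
translate([260, 0, 0]) cube([60, 60, 1220]);


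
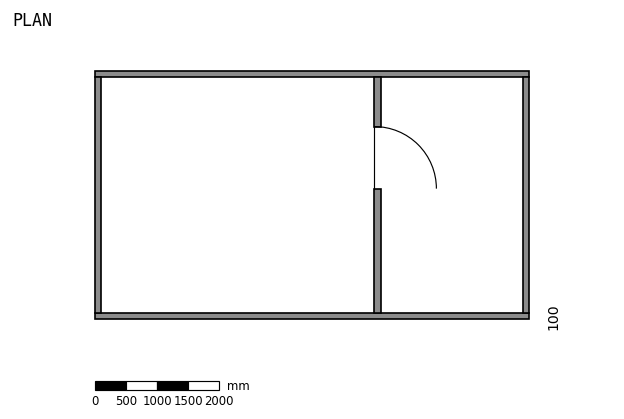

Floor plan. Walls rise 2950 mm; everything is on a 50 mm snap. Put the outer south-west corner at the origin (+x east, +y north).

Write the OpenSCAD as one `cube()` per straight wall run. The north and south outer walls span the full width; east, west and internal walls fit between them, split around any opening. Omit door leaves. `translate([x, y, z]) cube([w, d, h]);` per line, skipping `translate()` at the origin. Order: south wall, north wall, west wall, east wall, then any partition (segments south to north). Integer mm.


cube([7000, 100, 2950]);
translate([0, 3900, 0]) cube([7000, 100, 2950]);
translate([0, 100, 0]) cube([100, 3800, 2950]);
translate([6900, 100, 0]) cube([100, 3800, 2950]);
translate([4500, 100, 0]) cube([100, 2000, 2950]);
translate([4500, 3100, 0]) cube([100, 800, 2950]);
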